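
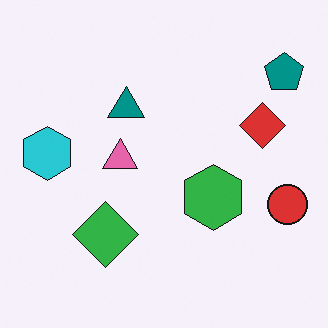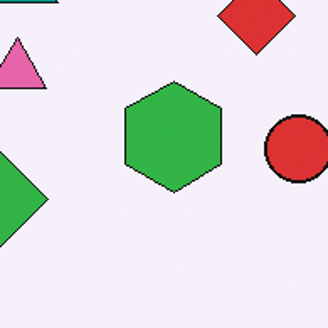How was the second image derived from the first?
Cropped to a noticeably smaller region and rescaled.

The visible shapes are larger and the field of view is narrower; shapes near the original edges may be partly or wholly outside the frame — a crop-and-rescale.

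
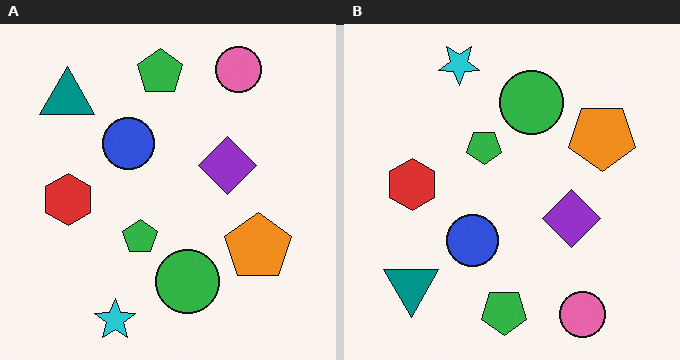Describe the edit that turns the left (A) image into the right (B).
This is the original image flipped vertically (top ↔ bottom).

The cyan star is in the bottom of the left (A) image and the top of the right (B) — shapes on opposite sides of the horizontal midline have swapped in a mirror flip.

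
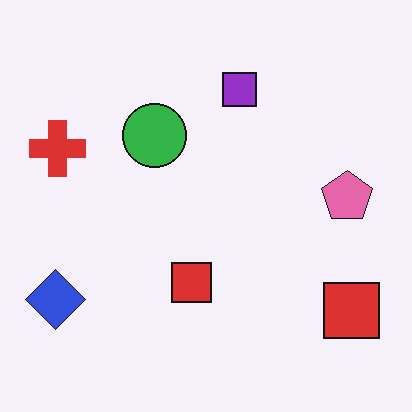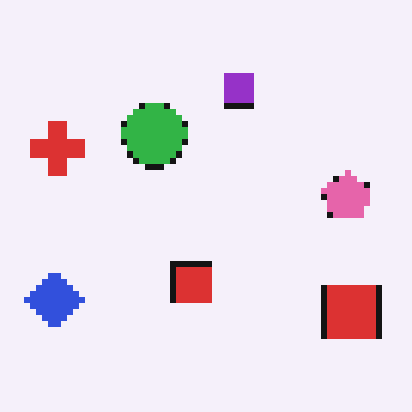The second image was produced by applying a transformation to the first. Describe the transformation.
The image was moderately pixelated.

Shapes are reduced to large square blocks; fine edges and outlines are lost — a downscale-then-upscale (mosaic) effect.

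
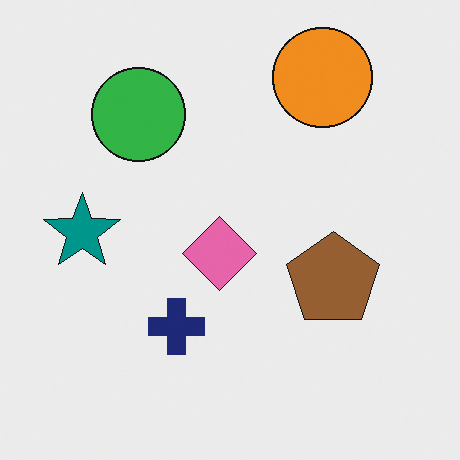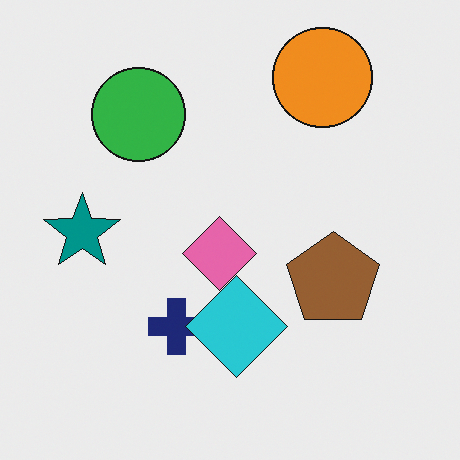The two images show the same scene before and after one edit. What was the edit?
It was overlaid with an additional cyan diamond.

A cyan diamond appears in the second image that is absent from the first.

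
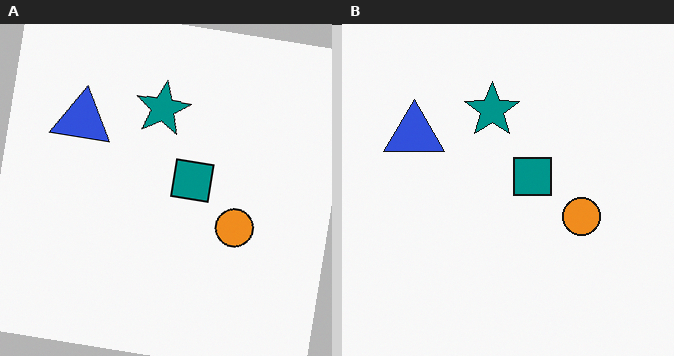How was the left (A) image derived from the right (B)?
This is the original image rotated clockwise by a few degrees.

Every shape is tilted by the same angle and the image corners show triangular fill wedges — a whole-image rotation by a non-right angle.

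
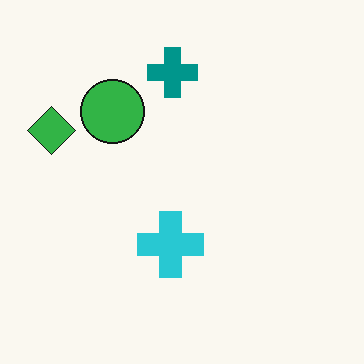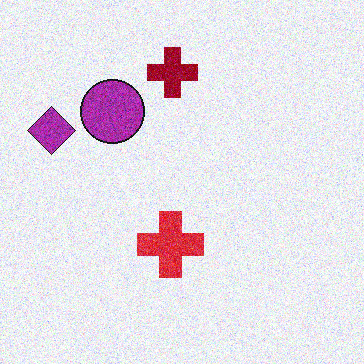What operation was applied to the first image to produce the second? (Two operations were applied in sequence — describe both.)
The image was degraded with moderate additive noise, then hue-shifted through roughly half the color wheel.

Random speckle covers the whole image, including the flat background. Every shape's color has rotated by the same amount around the hue wheel — a uniform hue shift.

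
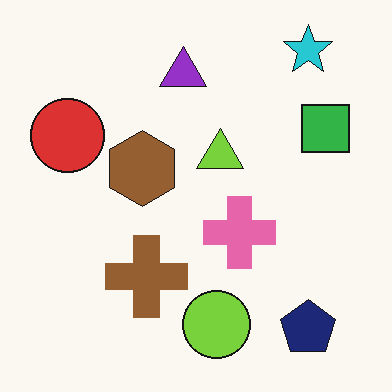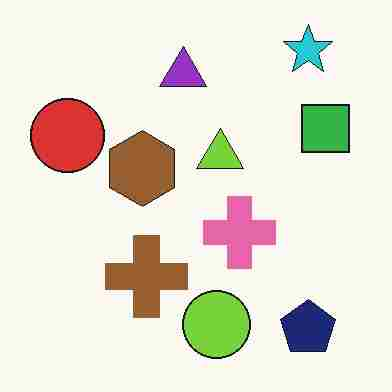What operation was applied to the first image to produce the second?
The second image is the first degraded with heavy JPEG compression.

Blocky 8×8 compression artifacts appear around shape edges and the flat background shows ringing — characteristic JPEG degradation.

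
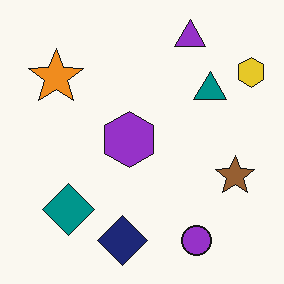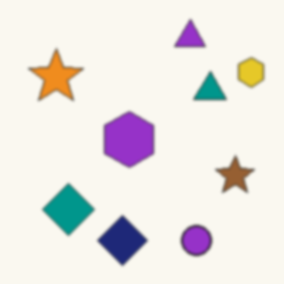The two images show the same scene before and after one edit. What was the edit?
It was slightly softened.

Shape edges and outlines are uniformly softened across the whole image.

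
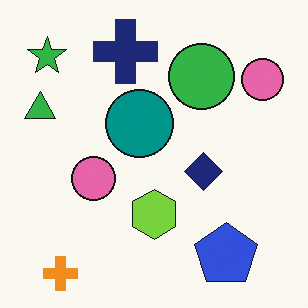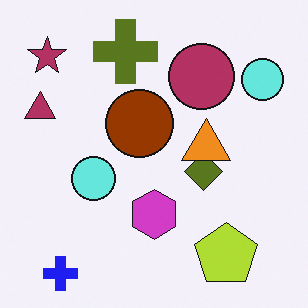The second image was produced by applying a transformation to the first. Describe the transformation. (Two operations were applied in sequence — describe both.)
The image was hue-shifted by a large amount, then overlaid with an additional orange triangle.

Every shape's color has rotated by the same amount around the hue wheel — a uniform hue shift. An orange triangle appears in the second image that is absent from the first.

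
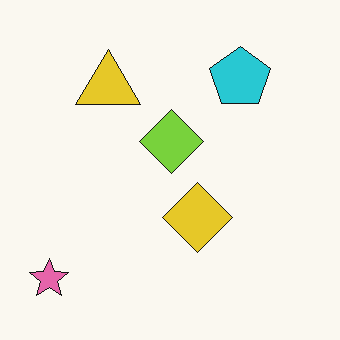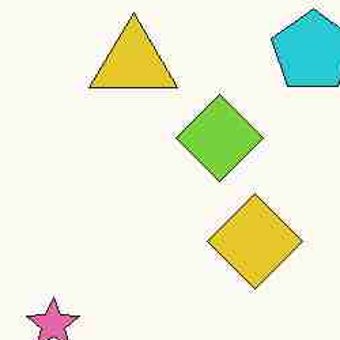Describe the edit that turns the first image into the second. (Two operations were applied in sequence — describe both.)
Heavily JPEG-compressed with obvious blocking artifacts, then cropped to a modestly smaller region and rescaled.

Blocky 8×8 compression artifacts appear around shape edges and the flat background shows ringing — characteristic JPEG degradation. The visible shapes are larger and the field of view is narrower; shapes near the original edges may be partly or wholly outside the frame — a crop-and-rescale.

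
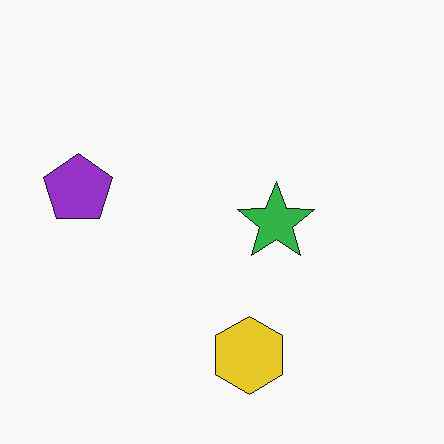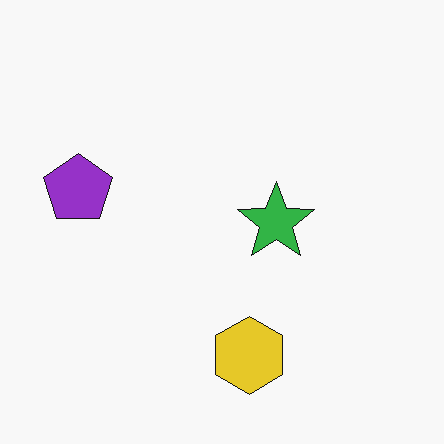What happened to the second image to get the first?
The first image is the second given moderate JPEG compression.

Blocky 8×8 compression artifacts appear around shape edges and the flat background shows ringing — characteristic JPEG degradation.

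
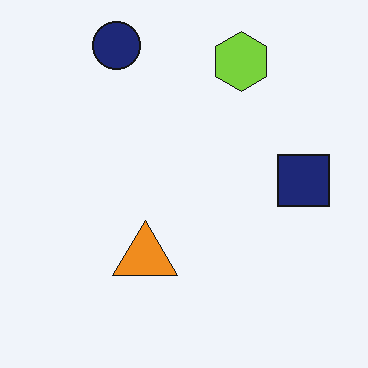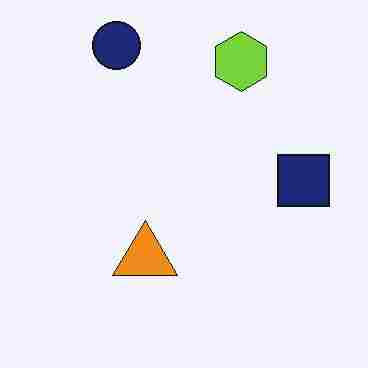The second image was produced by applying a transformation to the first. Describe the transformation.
This is the original image heavily JPEG-compressed with obvious blocking artifacts.

Blocky 8×8 compression artifacts appear around shape edges and the flat background shows ringing — characteristic JPEG degradation.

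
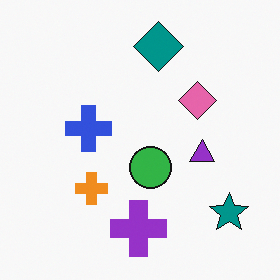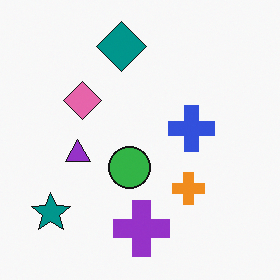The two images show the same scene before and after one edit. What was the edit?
The transformation is: flipped horizontally (left ↔ right).

The teal star is in the bottom-right of the first image and the bottom-left of the second — shapes on opposite sides of the vertical midline have swapped in a mirror flip.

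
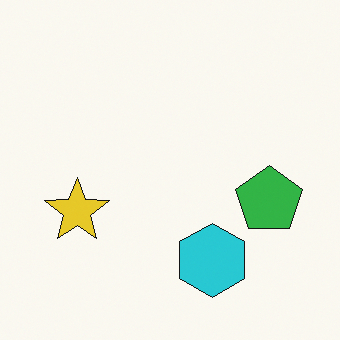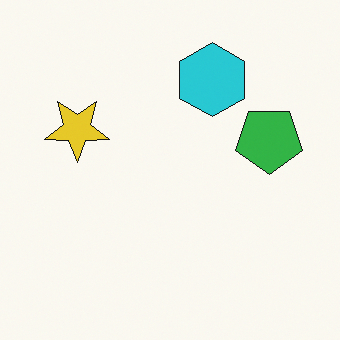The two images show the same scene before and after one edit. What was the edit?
The image was flipped vertically (top ↔ bottom).

The cyan hexagon is in the bottom of the first image and the top of the second — shapes on opposite sides of the horizontal midline have swapped in a mirror flip.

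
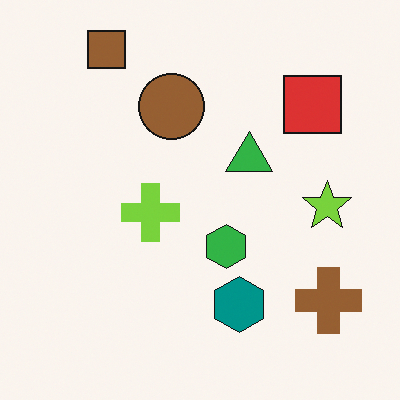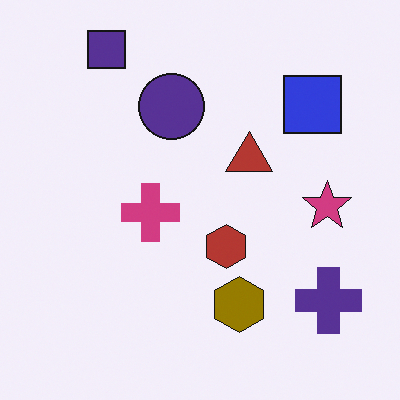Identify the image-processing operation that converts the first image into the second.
It was hue-shifted through roughly half the color wheel.

Every shape's color has rotated by the same amount around the hue wheel — a uniform hue shift.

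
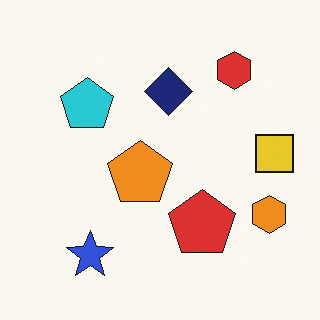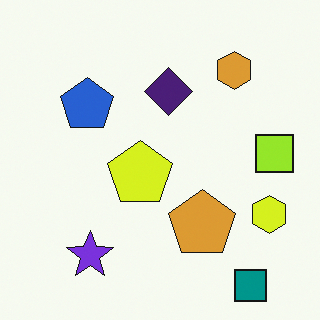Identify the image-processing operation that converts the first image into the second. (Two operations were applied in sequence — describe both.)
The image was hue-shifted slightly, then overlaid with an additional teal square.

Every shape's color has rotated by the same amount around the hue wheel — a uniform hue shift. A teal square appears in the second image that is absent from the first.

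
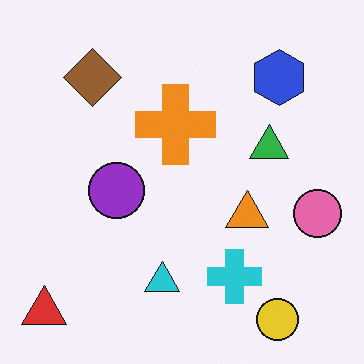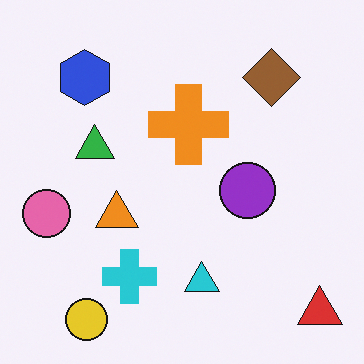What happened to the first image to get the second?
It was flipped horizontally (left ↔ right).

The red triangle is in the bottom-left of the first image and the bottom-right of the second — shapes on opposite sides of the vertical midline have swapped in a mirror flip.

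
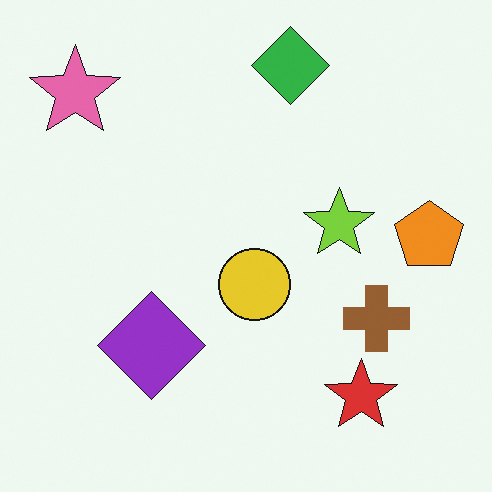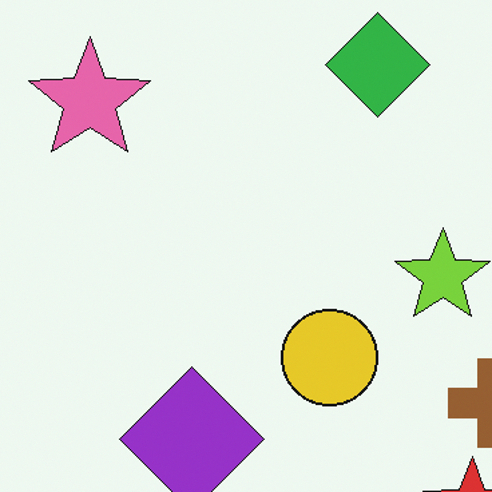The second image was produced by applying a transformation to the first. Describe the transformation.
The transformation is: cropped slightly and scaled back up.

The visible shapes are larger and the field of view is narrower; shapes near the original edges may be partly or wholly outside the frame — a crop-and-rescale.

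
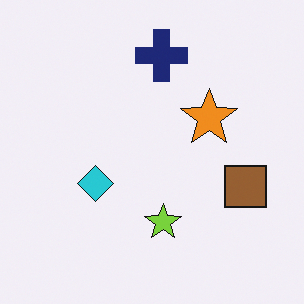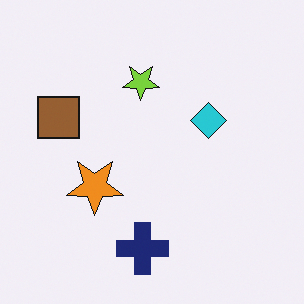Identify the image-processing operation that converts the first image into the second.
This is the original image rotated 180°.

The brown square sits in the right of the first image and the left of the second — consistent with a whole-image 180° rotation.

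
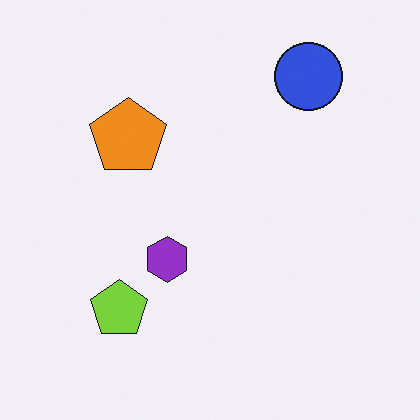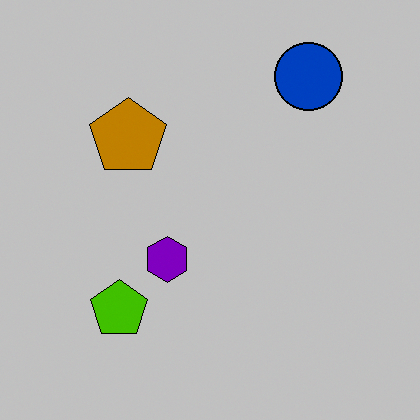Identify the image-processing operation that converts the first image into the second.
Heavily posterized to just a handful of flat colors.

Each flat color has snapped to a coarser quantized level — most visibly, the near-white background has dropped to a flat grey.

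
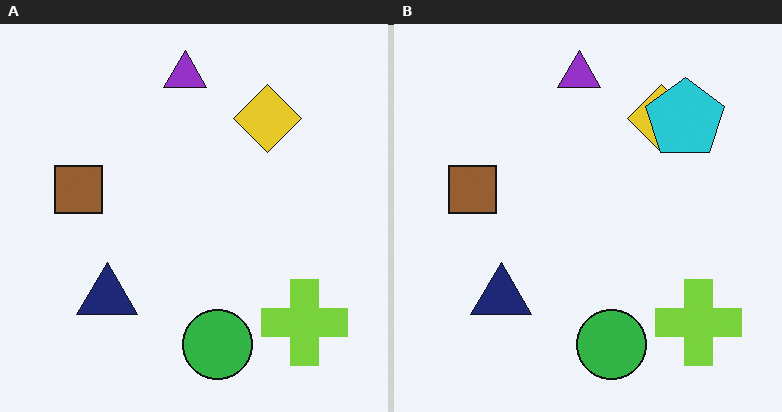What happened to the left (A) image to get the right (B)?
Overlaid with an additional cyan pentagon.

A cyan pentagon appears in the right (B) image that is absent from the left (A).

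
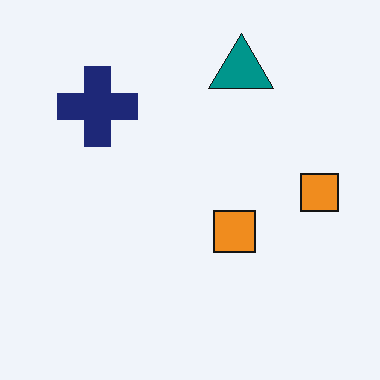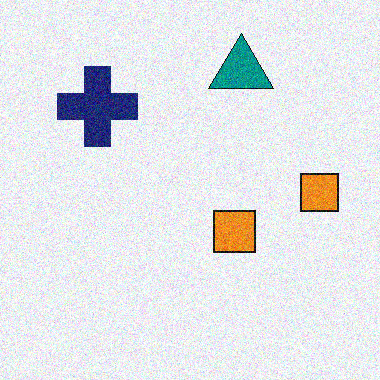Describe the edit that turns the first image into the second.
Degraded with moderate additive noise.

Random speckle covers the whole image, including the flat background.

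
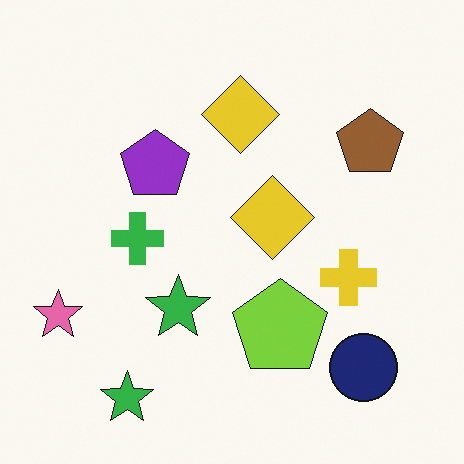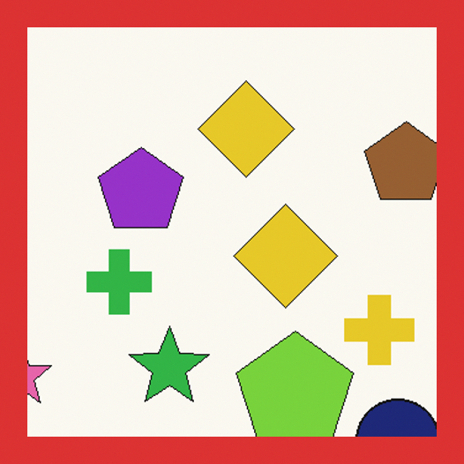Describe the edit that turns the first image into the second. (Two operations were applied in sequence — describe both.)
This is the original image cropped slightly and scaled back up, then framed with a red border.

The visible shapes are larger and the field of view is narrower; shapes near the original edges may be partly or wholly outside the frame — a crop-and-rescale. A solid red frame runs around the edge of the second image, with the content slightly shrunk inside it.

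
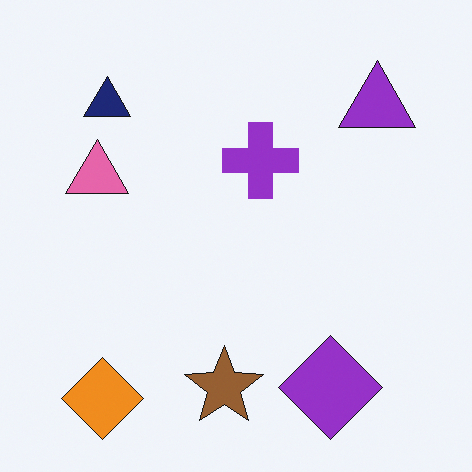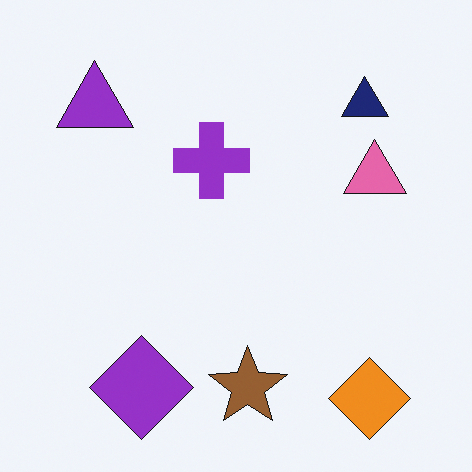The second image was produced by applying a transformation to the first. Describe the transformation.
The transformation is: flipped horizontally (left ↔ right).

The purple triangle is in the top-right of the first image and the top-left of the second — shapes on opposite sides of the vertical midline have swapped in a mirror flip.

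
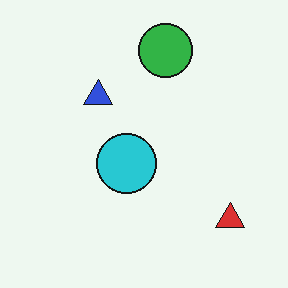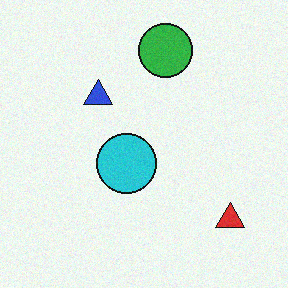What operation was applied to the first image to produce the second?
It was degraded with subtle gaussian noise.

Random speckle covers the whole image, including the flat background.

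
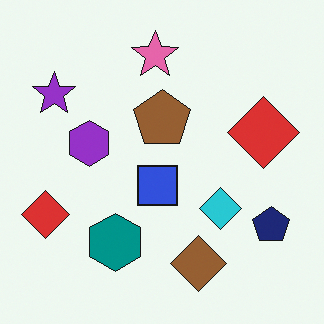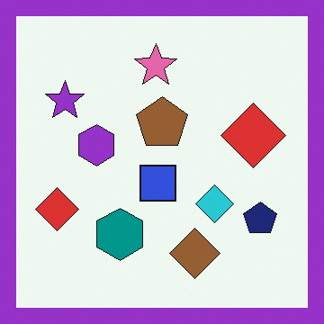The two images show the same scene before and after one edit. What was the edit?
The image was framed with a purple border.

A solid purple frame runs around the edge of the second image, with the content slightly shrunk inside it.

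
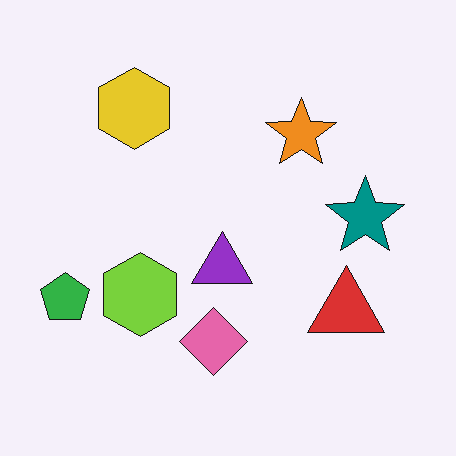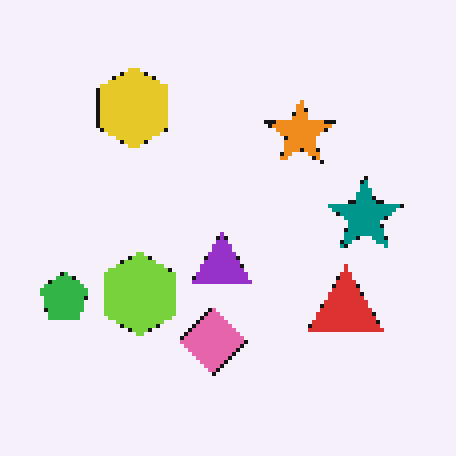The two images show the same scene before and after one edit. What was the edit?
The transformation is: mildly pixelated.

Shapes are reduced to large square blocks; fine edges and outlines are lost — a downscale-then-upscale (mosaic) effect.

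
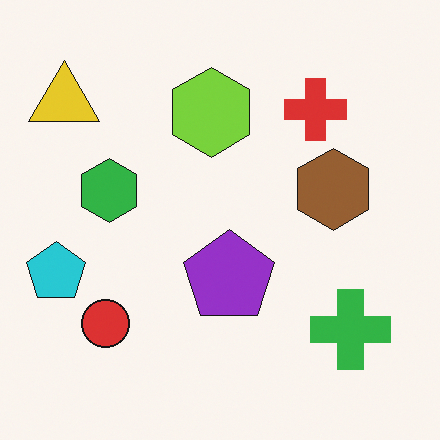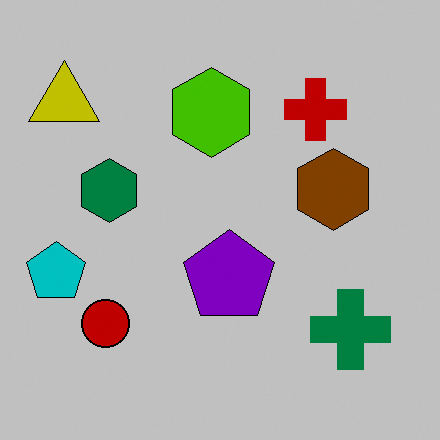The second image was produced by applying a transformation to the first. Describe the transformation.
The image was aggressively posterized.

Each flat color has snapped to a coarser quantized level — most visibly, the near-white background has dropped to a flat grey.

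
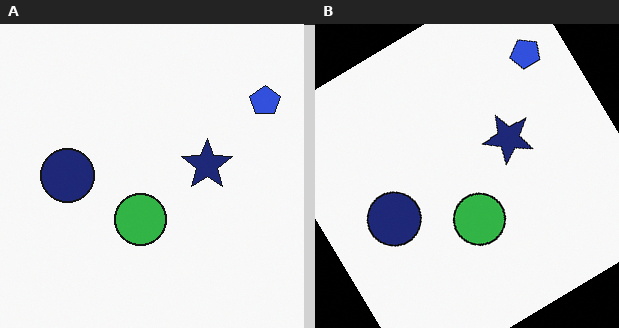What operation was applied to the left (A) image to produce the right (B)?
Rotated counter-clockwise by a large amount — several tens of degrees.

Every shape is tilted by the same angle and the image corners show triangular fill wedges — a whole-image rotation by a non-right angle.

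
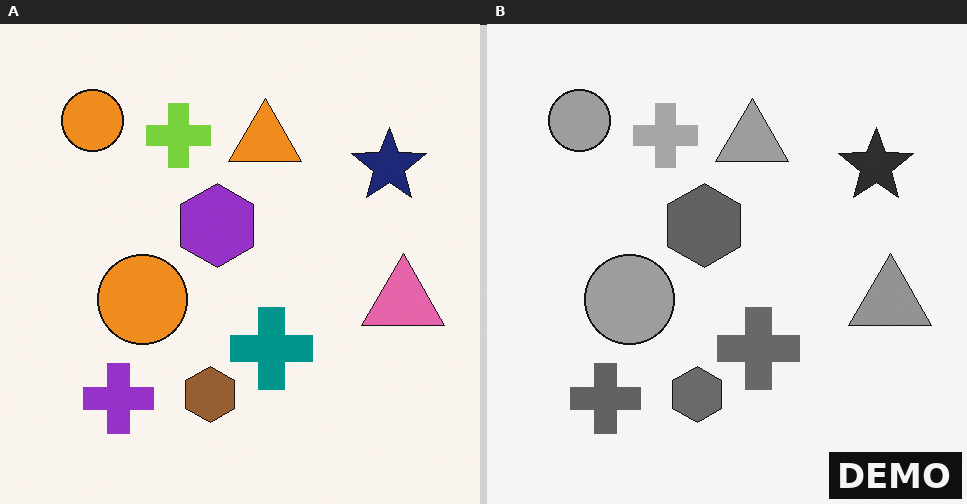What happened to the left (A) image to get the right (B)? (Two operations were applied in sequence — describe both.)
The transformation is: converted to grayscale, then watermarked with the text "DEMO" in the lower-right corner.

All color is removed — every shape is now a shade of grey. A dark label reading "DEMO" appears in the lower-right corner.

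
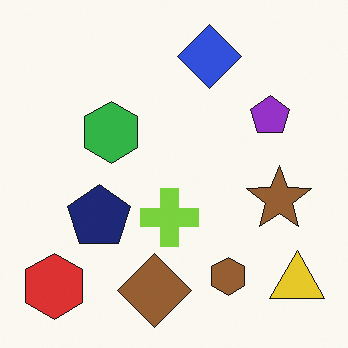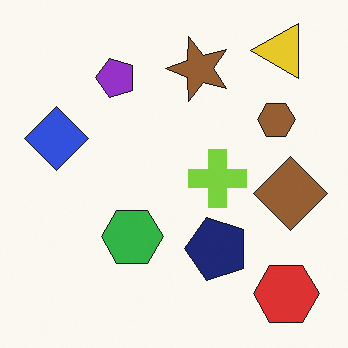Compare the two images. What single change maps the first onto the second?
Rotated 90° counter-clockwise.

The red hexagon sits in the bottom-left of the first image and the bottom-right of the second — consistent with a whole-image 90° counter-clockwise rotation.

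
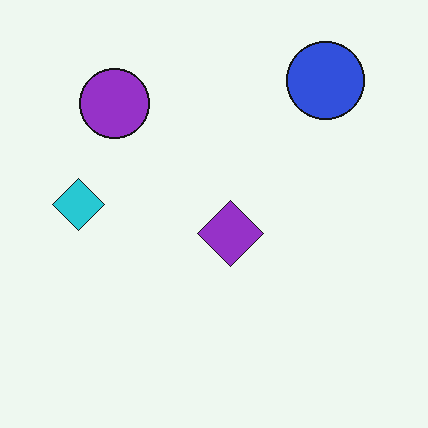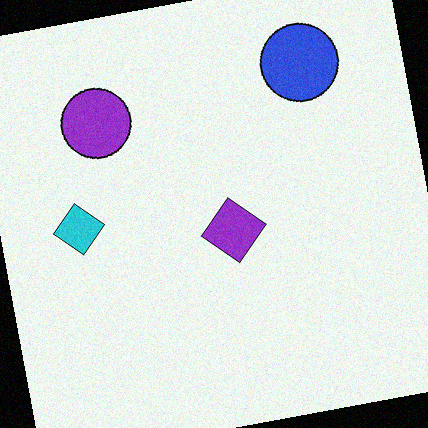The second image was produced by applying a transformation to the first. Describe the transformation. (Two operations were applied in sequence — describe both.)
Rotated counter-clockwise by a few degrees, then degraded with a light layer of grain.

Every shape is tilted by the same angle and the image corners show triangular fill wedges — a whole-image rotation by a non-right angle. Random speckle covers the whole image, including the flat background.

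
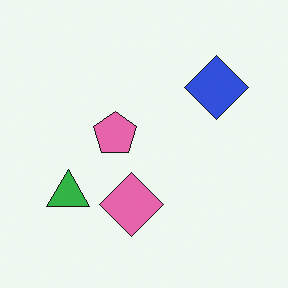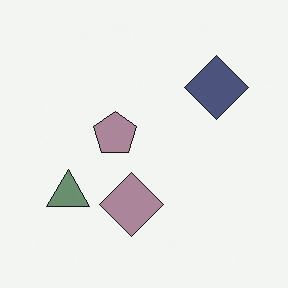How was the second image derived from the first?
The transformation is: made much more muted (saturation change).

All colors are more muted and greyish — a global saturation change.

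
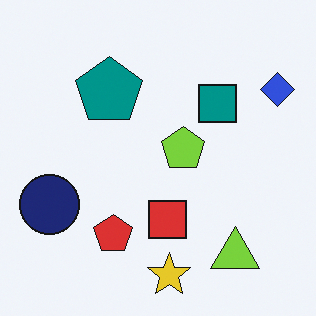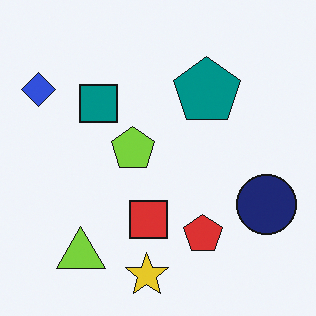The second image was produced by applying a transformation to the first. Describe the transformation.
The second image is the first flipped horizontally (left ↔ right).

The blue diamond is in the top-right of the first image and the top-left of the second — shapes on opposite sides of the vertical midline have swapped in a mirror flip.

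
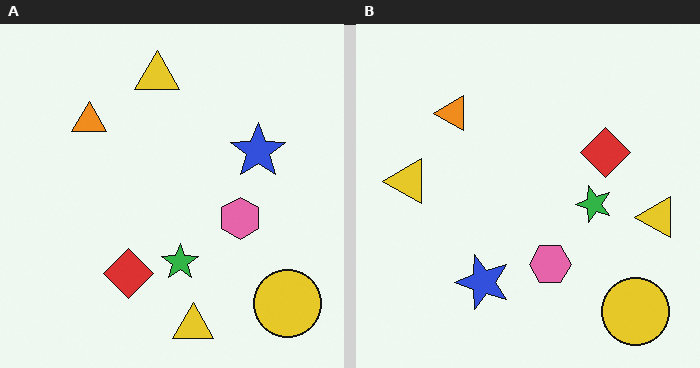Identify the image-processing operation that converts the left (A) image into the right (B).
The transformation is: transposed (reflected across the top-left ↔ bottom-right diagonal).

Shapes have swapped their row and column positions — what was in the top-right is now in the bottom-left — a diagonal reflection.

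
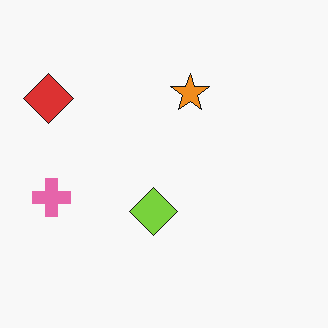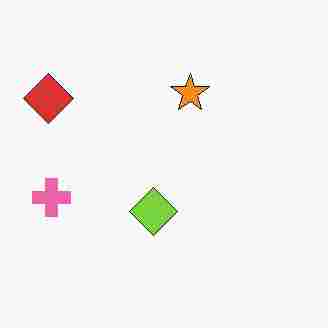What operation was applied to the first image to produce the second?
The image was degraded with heavy JPEG compression.

Blocky 8×8 compression artifacts appear around shape edges and the flat background shows ringing — characteristic JPEG degradation.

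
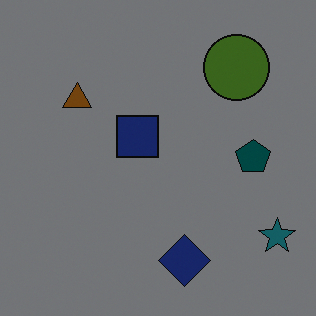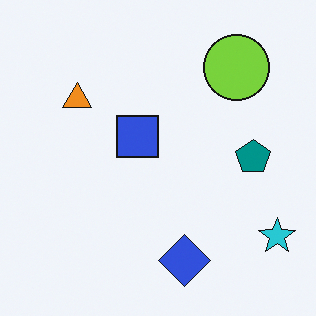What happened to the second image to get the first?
The first image is the second noticeably darkened.

Every pixel — background and shapes alike — is uniformly darkened.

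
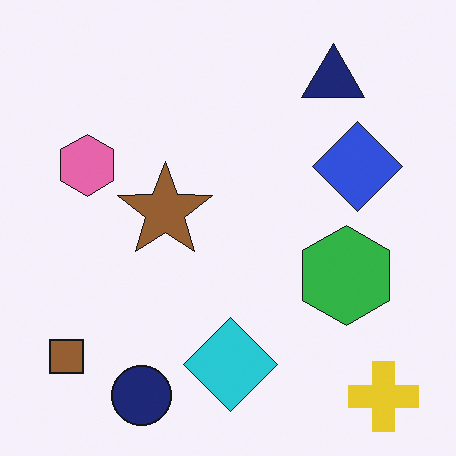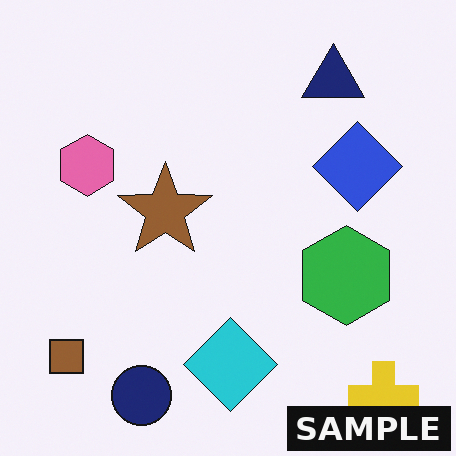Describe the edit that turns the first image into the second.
Watermarked with the text "SAMPLE" in the lower-right corner.

A dark label reading "SAMPLE" appears in the lower-right corner.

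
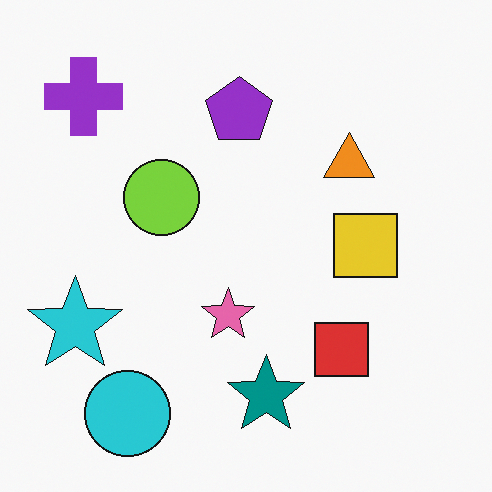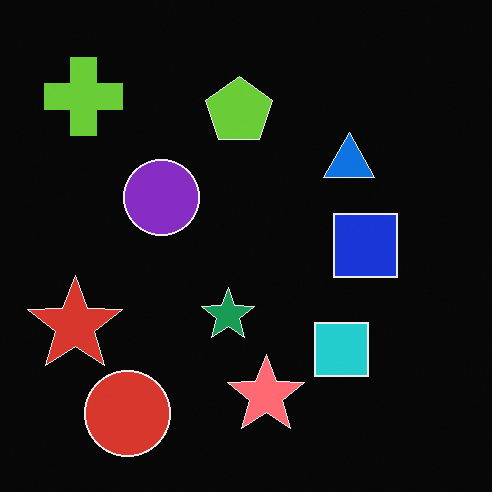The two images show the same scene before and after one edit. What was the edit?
This is the original image color-inverted (negative).

The light background has become dark and every shape's color is its complement — a photographic negative.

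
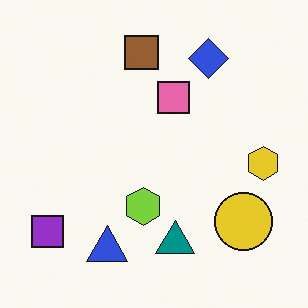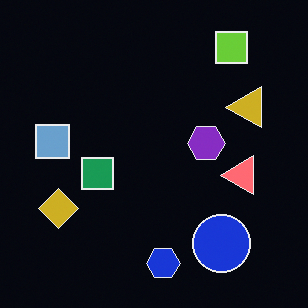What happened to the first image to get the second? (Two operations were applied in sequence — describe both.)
The image was color-inverted (negative), then transposed (reflected across the top-left ↔ bottom-right diagonal).

The light background has become dark and every shape's color is its complement — a photographic negative. Shapes have swapped their row and column positions — what was in the top-right is now in the bottom-left — a diagonal reflection.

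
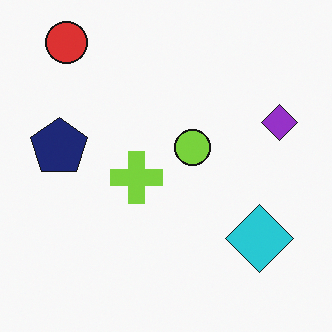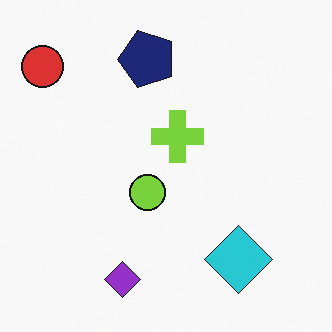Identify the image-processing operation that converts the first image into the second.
The transformation is: transposed (reflected across the top-left ↔ bottom-right diagonal).

Shapes have swapped their row and column positions — what was in the top-right is now in the bottom-left — a diagonal reflection.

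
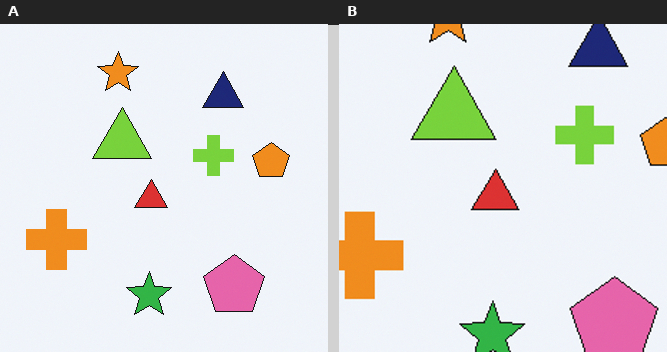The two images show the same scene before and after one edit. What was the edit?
The transformation is: cropped slightly and scaled back up.

The visible shapes are larger and the field of view is narrower; shapes near the original edges may be partly or wholly outside the frame — a crop-and-rescale.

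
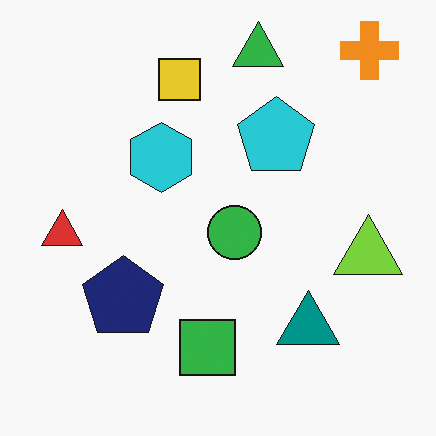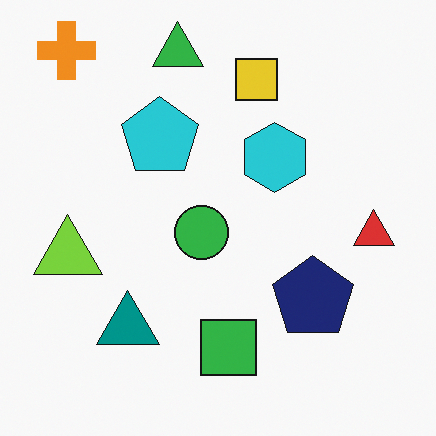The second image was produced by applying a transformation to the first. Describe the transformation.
The second image is the first flipped horizontally (left ↔ right).

The red triangle is in the left of the first image and the right of the second — shapes on opposite sides of the vertical midline have swapped in a mirror flip.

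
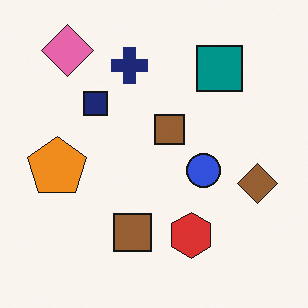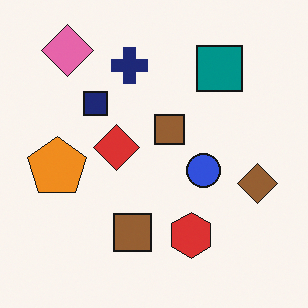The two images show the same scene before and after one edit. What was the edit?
The image was overlaid with an additional red diamond.

A red diamond appears in the second image that is absent from the first.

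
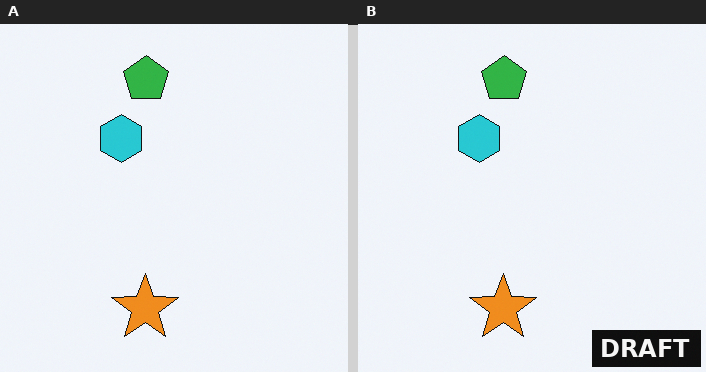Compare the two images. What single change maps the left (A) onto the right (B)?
This is the original image watermarked with the text "DRAFT" in the lower-right corner.

A dark label reading "DRAFT" appears in the lower-right corner.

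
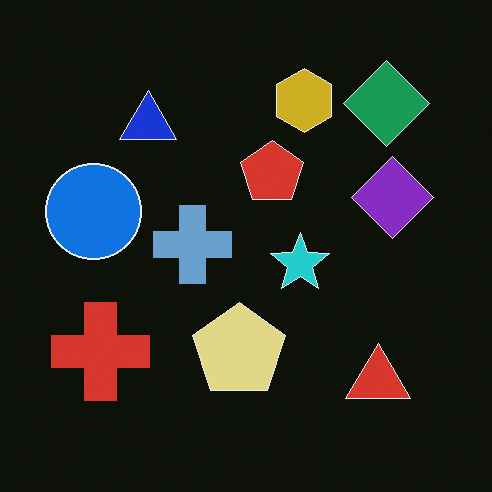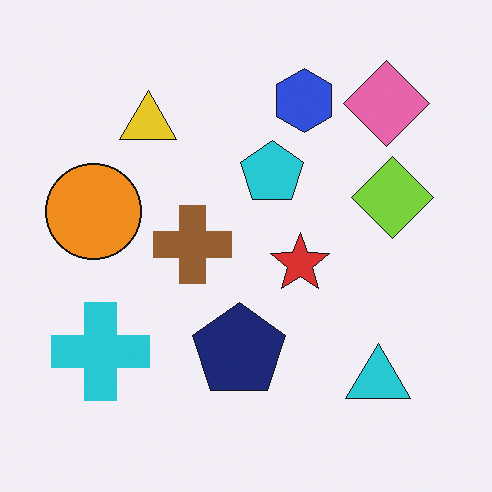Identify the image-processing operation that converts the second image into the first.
The transformation is: color-inverted (negative).

The light background has become dark and every shape's color is its complement — a photographic negative.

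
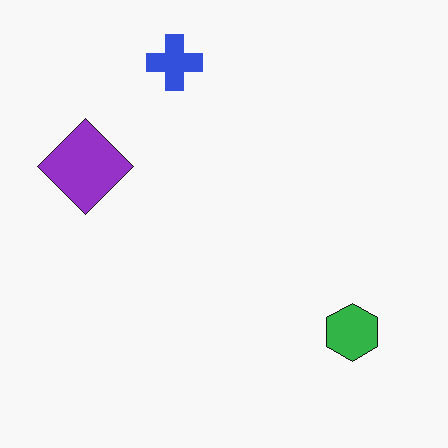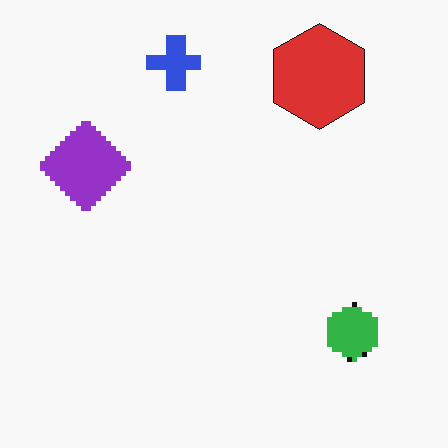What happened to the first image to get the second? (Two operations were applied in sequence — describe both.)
The second image is the first mildly pixelated, then overlaid with an additional red hexagon.

Shapes are reduced to large square blocks; fine edges and outlines are lost — a downscale-then-upscale (mosaic) effect. A red hexagon appears in the second image that is absent from the first.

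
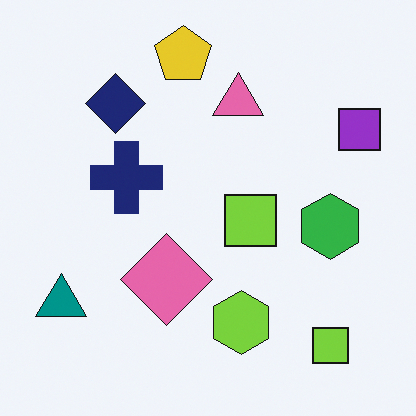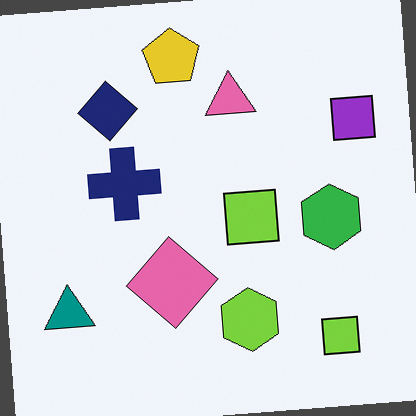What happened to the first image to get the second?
The second image is the first rotated counter-clockwise by a slight angle.

Every shape is tilted by the same angle and the image corners show triangular fill wedges — a whole-image rotation by a non-right angle.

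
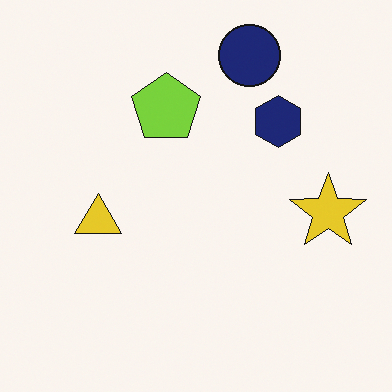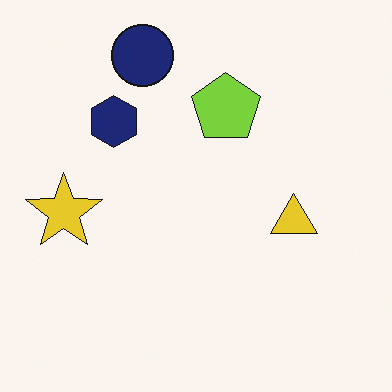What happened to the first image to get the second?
This is the original image flipped horizontally (left ↔ right).

The yellow star is in the right of the first image and the left of the second — shapes on opposite sides of the vertical midline have swapped in a mirror flip.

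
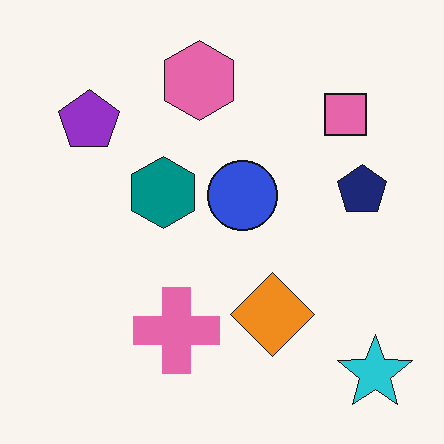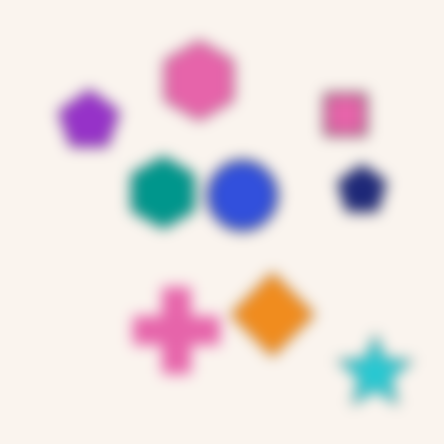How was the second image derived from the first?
The image was heavily blurred.

Shape edges and outlines are uniformly softened across the whole image.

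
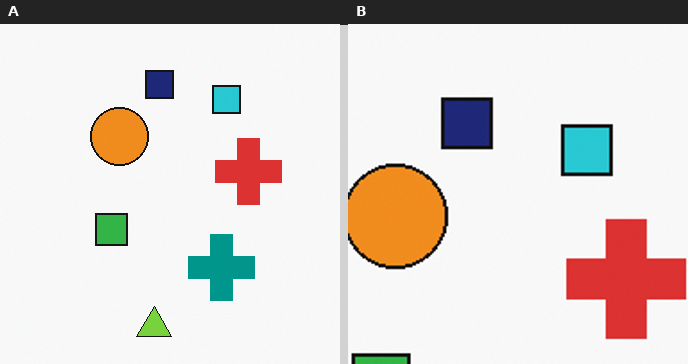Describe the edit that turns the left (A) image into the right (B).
Cropped tightly and scaled back up.

The visible shapes are larger and the field of view is narrower; shapes near the original edges may be partly or wholly outside the frame — a crop-and-rescale.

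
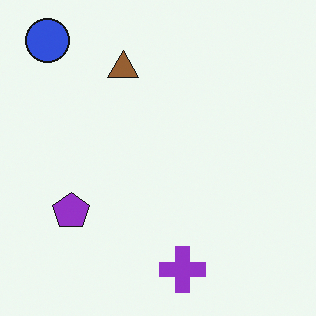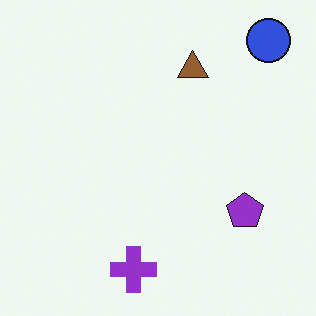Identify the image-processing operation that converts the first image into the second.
Flipped horizontally (left ↔ right).

The blue circle is in the top-left of the first image and the top-right of the second — shapes on opposite sides of the vertical midline have swapped in a mirror flip.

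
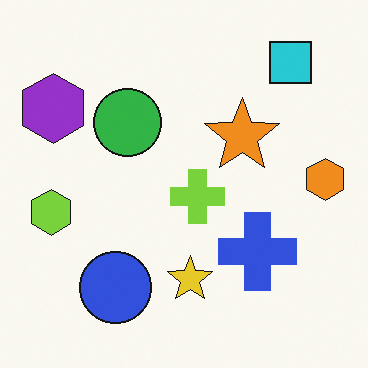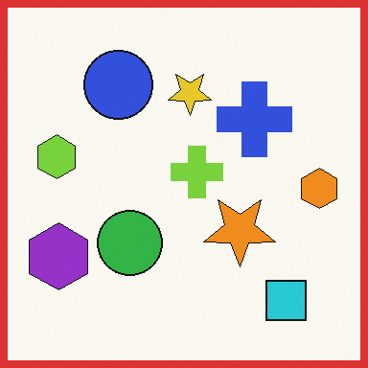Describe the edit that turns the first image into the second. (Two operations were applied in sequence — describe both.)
Flipped vertically (top ↔ bottom), then framed with a red border.

The cyan square is in the top-right of the first image and the bottom-right of the second — shapes on opposite sides of the horizontal midline have swapped in a mirror flip. A solid red frame runs around the edge of the second image, with the content slightly shrunk inside it.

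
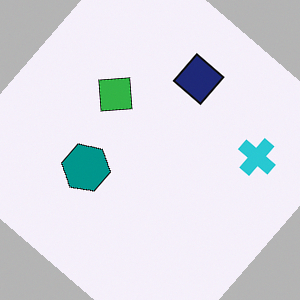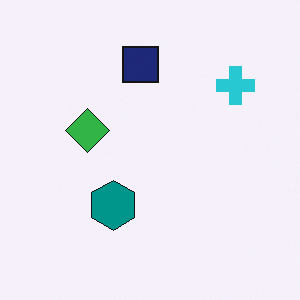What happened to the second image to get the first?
It was rotated clockwise by a large amount — several tens of degrees.

Every shape is tilted by the same angle and the image corners show triangular fill wedges — a whole-image rotation by a non-right angle.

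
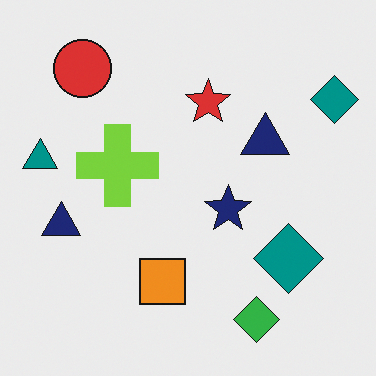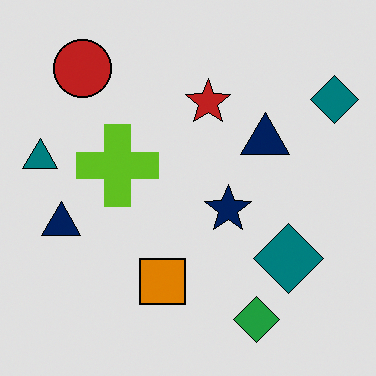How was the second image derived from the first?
This is the original image moderately posterized.

Each flat color has snapped to a coarser quantized level — most visibly, the near-white background has dropped to a flat grey.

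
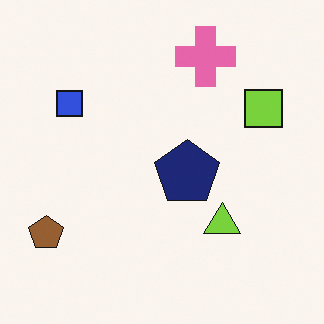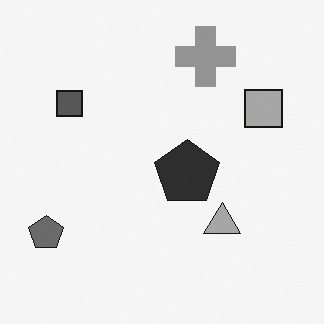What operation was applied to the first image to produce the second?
The image was converted to grayscale.

All color is removed — every shape is now a shade of grey.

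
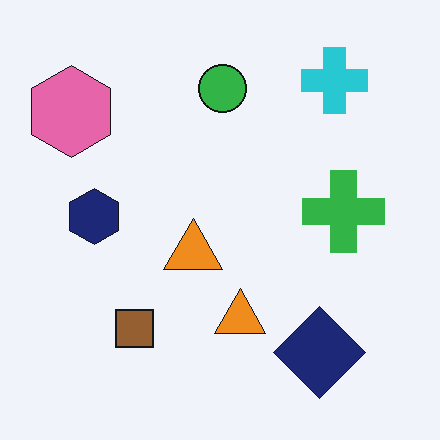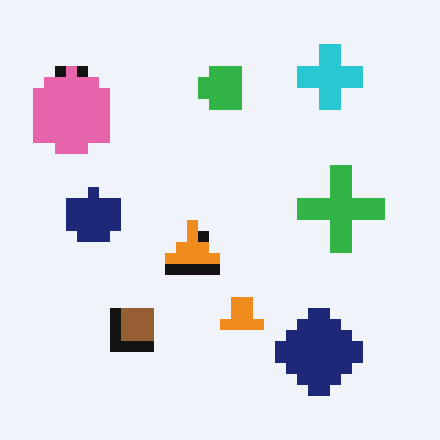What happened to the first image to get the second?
The second image is the first coarsely pixelated.

Shapes are reduced to large square blocks; fine edges and outlines are lost — a downscale-then-upscale (mosaic) effect.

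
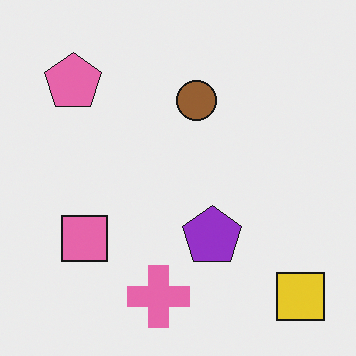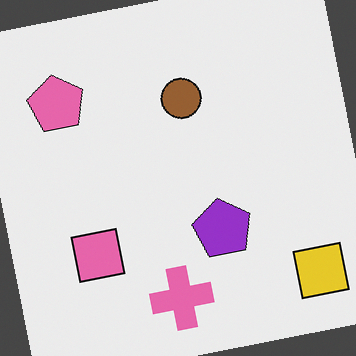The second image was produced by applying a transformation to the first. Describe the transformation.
The second image is the first rotated counter-clockwise by a slight angle.

Every shape is tilted by the same angle and the image corners show triangular fill wedges — a whole-image rotation by a non-right angle.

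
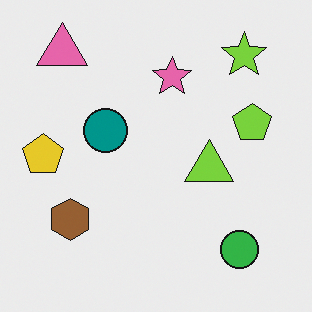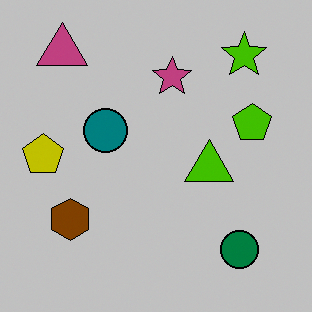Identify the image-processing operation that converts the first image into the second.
It was heavily posterized to just a handful of flat colors.

Each flat color has snapped to a coarser quantized level — most visibly, the near-white background has dropped to a flat grey.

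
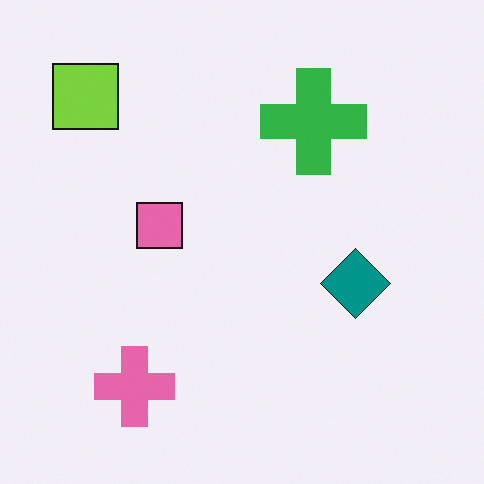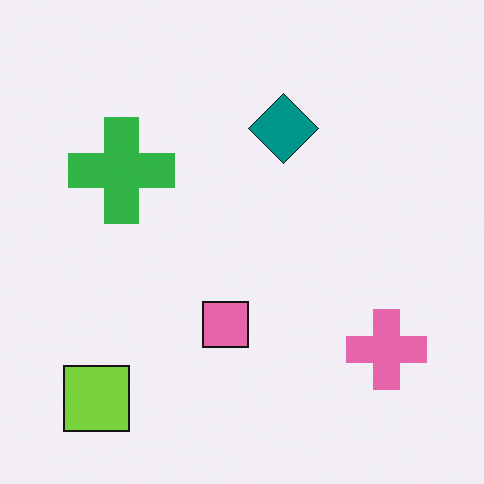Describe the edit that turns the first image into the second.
The second image is the first rotated 90° counter-clockwise.

The lime square sits in the top-left of the first image and the bottom-left of the second — consistent with a whole-image 90° counter-clockwise rotation.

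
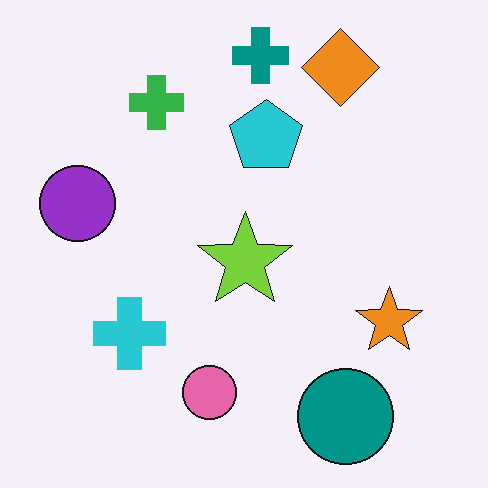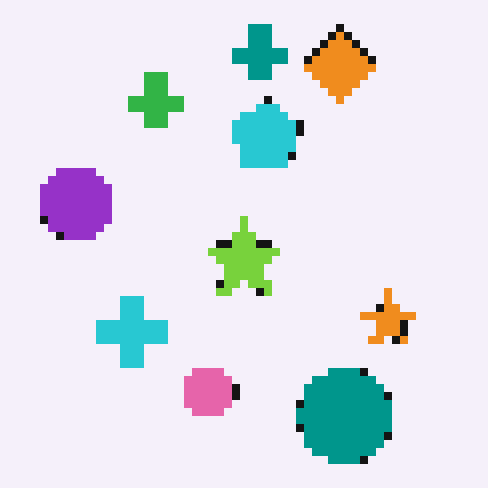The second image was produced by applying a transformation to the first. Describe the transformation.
Pixelated into visible square blocks.

Shapes are reduced to large square blocks; fine edges and outlines are lost — a downscale-then-upscale (mosaic) effect.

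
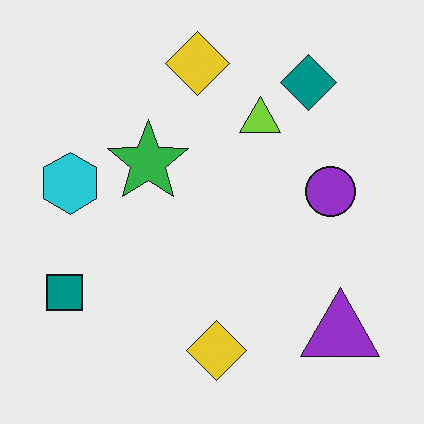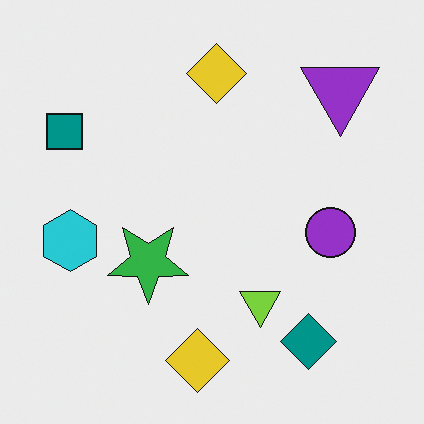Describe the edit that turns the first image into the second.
This is the original image flipped vertically (top ↔ bottom).

The teal diamond is in the top-right of the first image and the bottom-right of the second — shapes on opposite sides of the horizontal midline have swapped in a mirror flip.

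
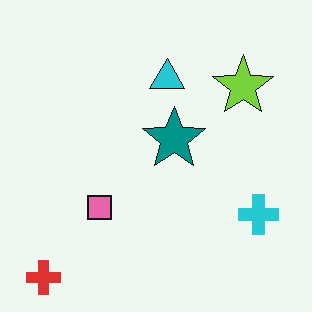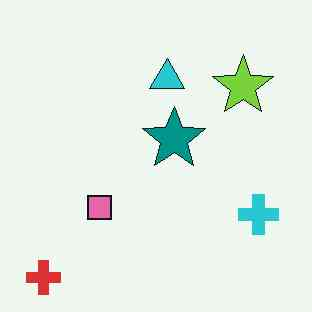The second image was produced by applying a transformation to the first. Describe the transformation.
The transformation is: given moderate JPEG compression.

Blocky 8×8 compression artifacts appear around shape edges and the flat background shows ringing — characteristic JPEG degradation.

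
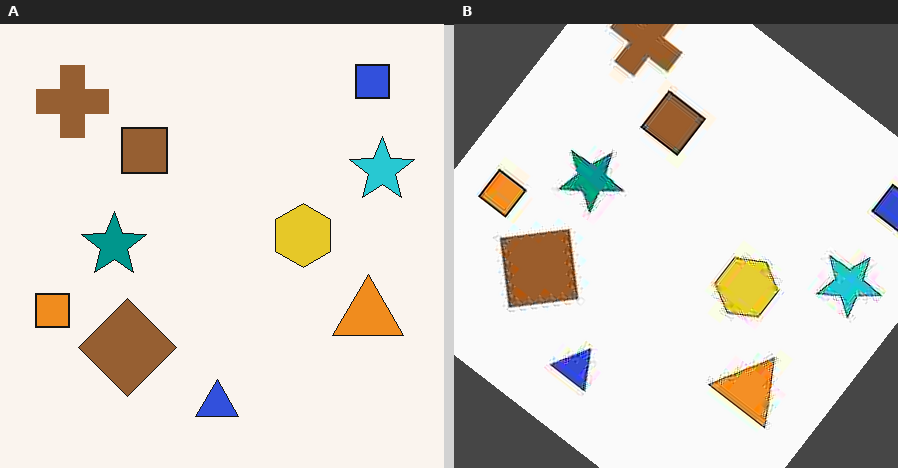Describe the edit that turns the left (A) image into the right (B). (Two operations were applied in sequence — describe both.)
This is the original image degraded with heavy JPEG compression, then rotated clockwise by a large amount — several tens of degrees.

Blocky 8×8 compression artifacts appear around shape edges and the flat background shows ringing — characteristic JPEG degradation. Every shape is tilted by the same angle and the image corners show triangular fill wedges — a whole-image rotation by a non-right angle.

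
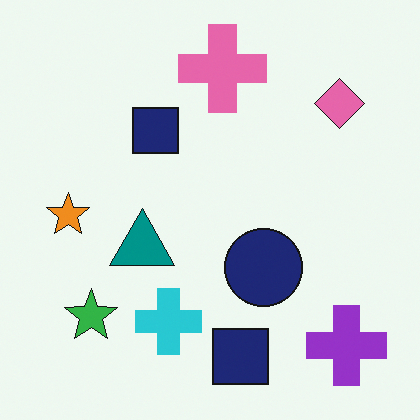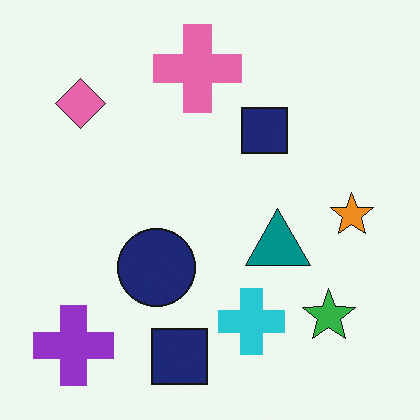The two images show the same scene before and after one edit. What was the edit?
Flipped horizontally (left ↔ right).

The orange star is in the left of the first image and the right of the second — shapes on opposite sides of the vertical midline have swapped in a mirror flip.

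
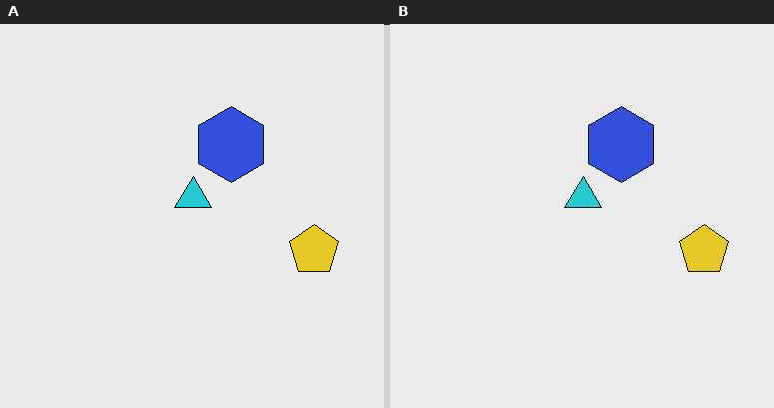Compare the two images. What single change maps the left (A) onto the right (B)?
It was JPEG-compressed with visible artifacts.

Blocky 8×8 compression artifacts appear around shape edges and the flat background shows ringing — characteristic JPEG degradation.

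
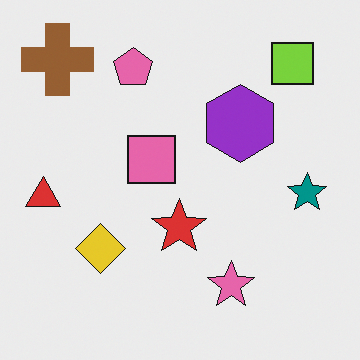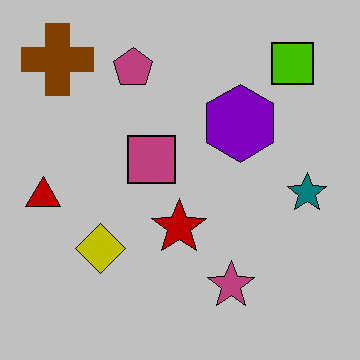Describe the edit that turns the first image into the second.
It was heavily posterized to just a handful of flat colors.

Each flat color has snapped to a coarser quantized level — most visibly, the near-white background has dropped to a flat grey.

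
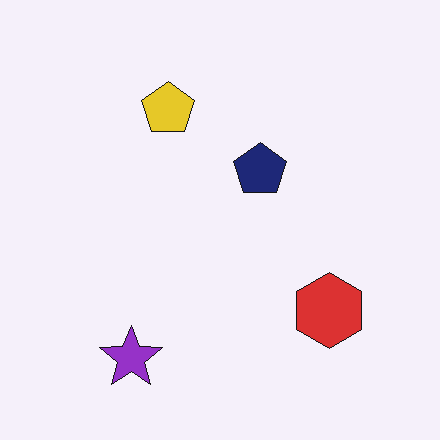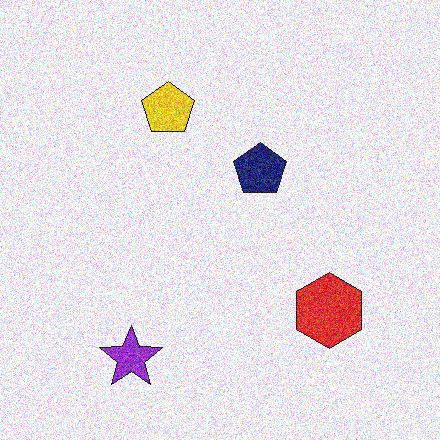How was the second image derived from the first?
This is the original image degraded with heavy additive noise.

Random speckle covers the whole image, including the flat background.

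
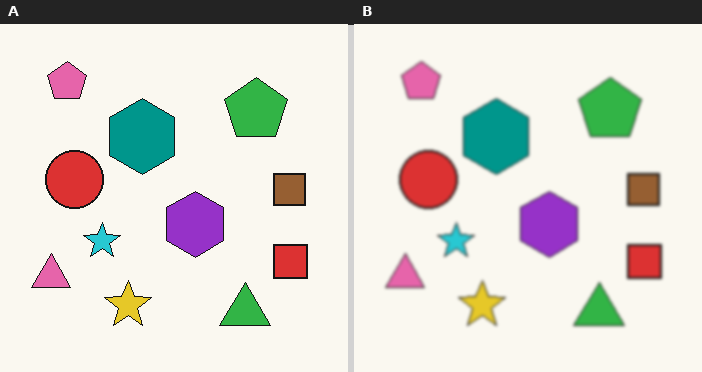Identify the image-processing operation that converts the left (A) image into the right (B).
The transformation is: slightly softened.

Shape edges and outlines are uniformly softened across the whole image.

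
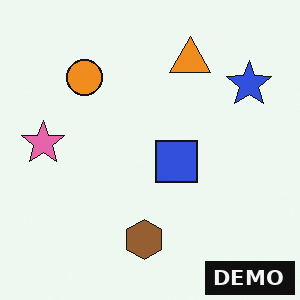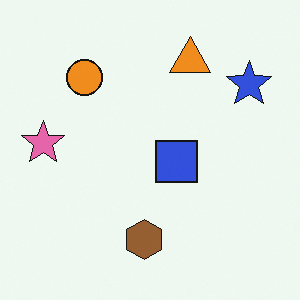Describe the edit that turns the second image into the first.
It was watermarked with the text "DEMO" in the lower-right corner.

A dark label reading "DEMO" appears in the lower-right corner.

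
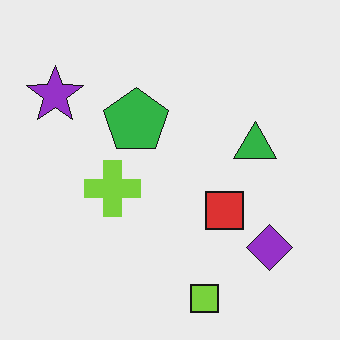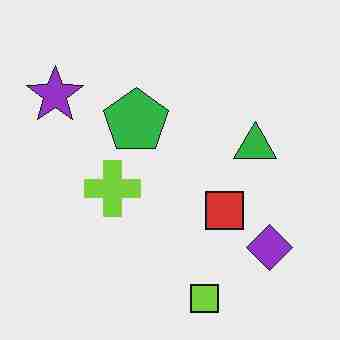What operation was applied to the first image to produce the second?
It was heavily JPEG-compressed with obvious blocking artifacts.

Blocky 8×8 compression artifacts appear around shape edges and the flat background shows ringing — characteristic JPEG degradation.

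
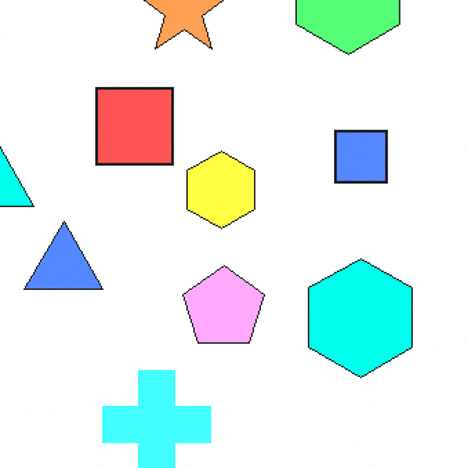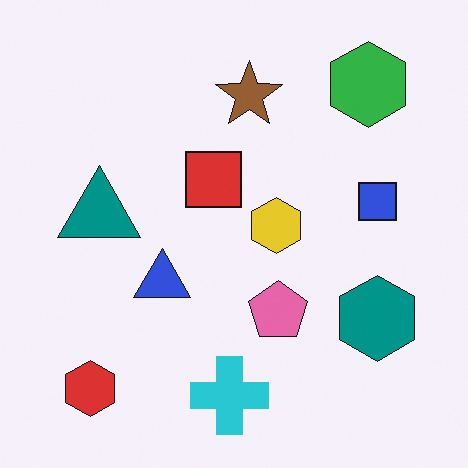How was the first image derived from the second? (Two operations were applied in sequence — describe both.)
The transformation is: brightened a lot, then cropped slightly and scaled back up.

Every pixel — background and shapes alike — is uniformly brightened. The visible shapes are larger and the field of view is narrower; shapes near the original edges may be partly or wholly outside the frame — a crop-and-rescale.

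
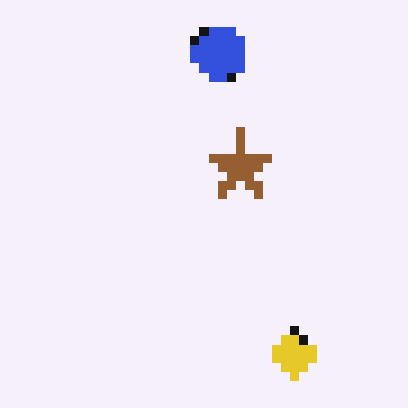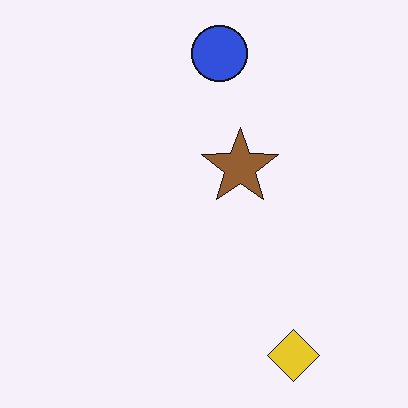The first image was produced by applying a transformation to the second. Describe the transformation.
The first image is the second coarsely pixelated.

Shapes are reduced to large square blocks; fine edges and outlines are lost — a downscale-then-upscale (mosaic) effect.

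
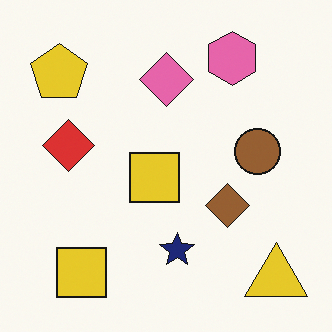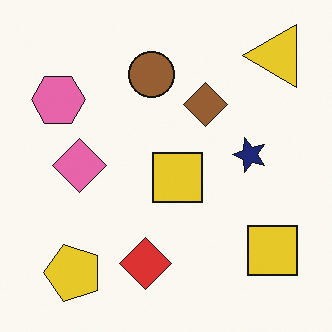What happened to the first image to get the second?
This is the original image rotated 90° counter-clockwise.

The yellow triangle sits in the bottom-right of the first image and the top-right of the second — consistent with a whole-image 90° counter-clockwise rotation.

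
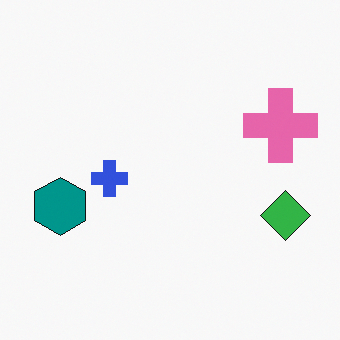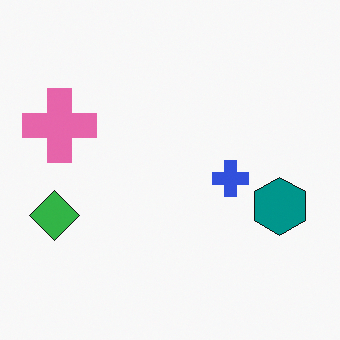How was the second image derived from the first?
The transformation is: flipped horizontally (left ↔ right).

The green diamond is in the right of the first image and the left of the second — shapes on opposite sides of the vertical midline have swapped in a mirror flip.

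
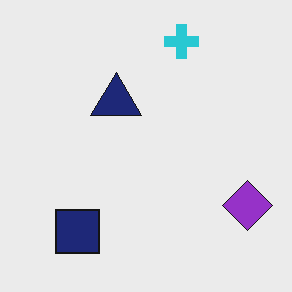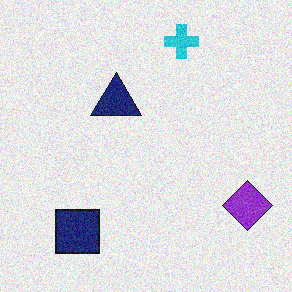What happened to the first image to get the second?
The second image is the first degraded with moderate additive noise.

Random speckle covers the whole image, including the flat background.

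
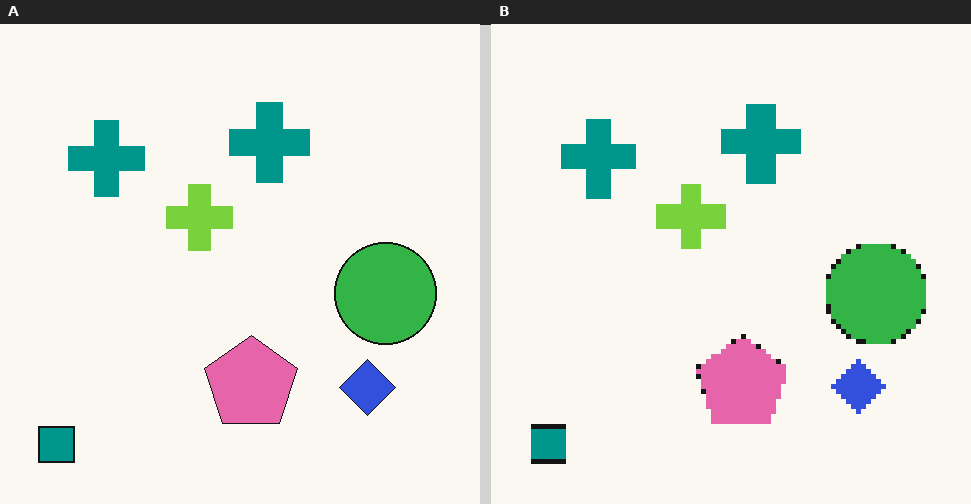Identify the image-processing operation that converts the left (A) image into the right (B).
The image was mildly pixelated.

Shapes are reduced to large square blocks; fine edges and outlines are lost — a downscale-then-upscale (mosaic) effect.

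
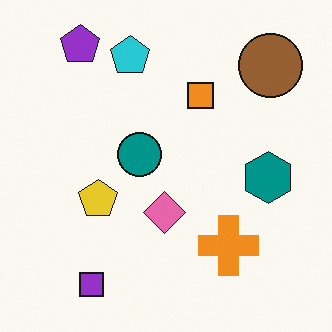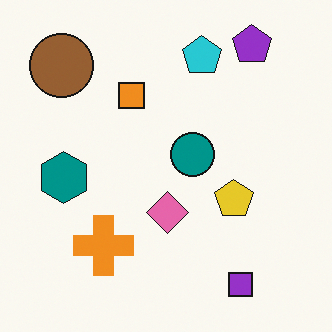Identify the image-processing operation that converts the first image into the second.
The image was flipped horizontally (left ↔ right).

The brown circle is in the top-right of the first image and the top-left of the second — shapes on opposite sides of the vertical midline have swapped in a mirror flip.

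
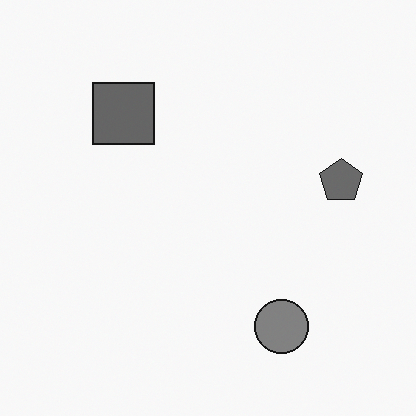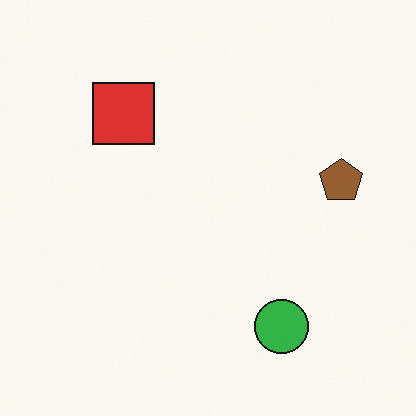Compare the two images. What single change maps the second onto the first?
Converted to grayscale.

All color is removed — every shape is now a shade of grey.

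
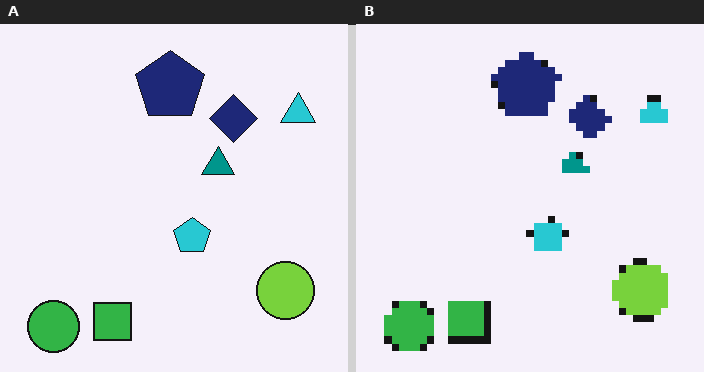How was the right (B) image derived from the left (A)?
The right (B) image is the left (A) pixelated into visible square blocks.

Shapes are reduced to large square blocks; fine edges and outlines are lost — a downscale-then-upscale (mosaic) effect.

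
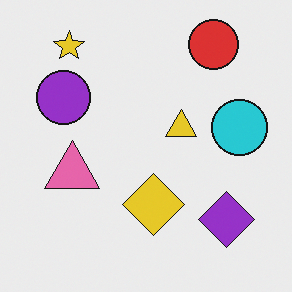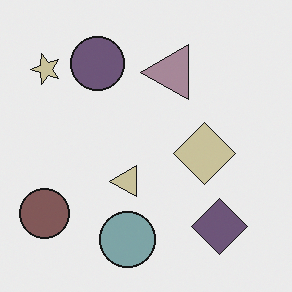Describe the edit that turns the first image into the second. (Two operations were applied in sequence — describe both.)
The second image is the first transposed (reflected across the top-left ↔ bottom-right diagonal), then made much more muted (saturation change).

Shapes have swapped their row and column positions — what was in the top-right is now in the bottom-left — a diagonal reflection. All colors are more muted and greyish — a global saturation change.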